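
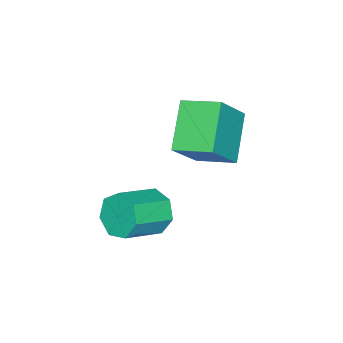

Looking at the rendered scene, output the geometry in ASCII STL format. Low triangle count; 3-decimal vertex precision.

solid 
facet normal -0.856 0.302 -0.419
outer loop
vertex 3.535 2.276 0.307
vertex 3.175 1.819 0.713
vertex 3.346 2.495 0.851
endloop
endfacet
facet normal 0.415 0.885 -0.212
outer loop
vertex 3.535 2.276 0.307
vertex 3.346 2.495 0.851
vertex 4.665 1.878 0.86
endloop
endfacet
facet normal 0.415 0.885 -0.210
outer loop
vertex 4.665 1.878 0.86
vertex 3.346 2.495 0.851
vertex 4.476 2.096 1.404
endloop
endfacet
facet normal 0.857 -0.302 0.419
outer loop
vertex 4.665 1.878 0.86
vertex 4.476 2.096 1.404
vertex 4.305 1.421 1.267
endloop
endfacet
facet normal -0.856 0.302 -0.419
outer loop
vertex 3.346 2.495 0.851
vertex 3.175 1.819 0.713
vertex 3.028 2.204 1.291
endloop
endfacet
facet normal 0.018 0.828 0.561
outer loop
vertex 3.346 2.495 0.851
vertex 3.028 2.204 1.291
vertex 4.476 2.096 1.404
endloop
endfacet
facet normal 0.018 0.829 0.559
outer loop
vertex 4.476 2.096 1.404
vertex 3.028 2.204 1.291
vertex 4.158 1.806 1.845
endloop
endfacet
facet normal 0.856 -0.302 0.419
outer loop
vertex 4.476 2.096 1.404
vertex 4.158 1.806 1.845
vertex 4.305 1.421 1.267
endloop
endfacet
facet normal -0.856 0.303 -0.419
outer loop
vertex 3.028 2.204 1.291
vertex 3.175 1.819 0.713
vertex 2.82 1.624 1.297
endloop
endfacet
facet normal -0.392 0.150 0.908
outer loop
vertex 3.028 2.204 1.291
vertex 2.82 1.624 1.297
vertex 4.158 1.806 1.845
endloop
endfacet
facet normal -0.392 0.148 0.908
outer loop
vertex 4.158 1.806 1.845
vertex 2.82 1.624 1.297
vertex 3.951 1.226 1.85
endloop
endfacet
facet normal 0.856 -0.302 0.419
outer loop
vertex 4.158 1.806 1.845
vertex 3.951 1.226 1.85
vertex 4.305 1.421 1.267
endloop
endfacet
facet normal -0.856 0.302 -0.420
outer loop
vertex 2.82 1.624 1.297
vertex 3.175 1.819 0.713
vertex 2.88 1.191 0.863
endloop
endfacet
facet normal -0.507 -0.644 0.573
outer loop
vertex 2.82 1.624 1.297
vertex 2.88 1.191 0.863
vertex 3.951 1.226 1.85
endloop
endfacet
facet normal -0.508 -0.643 0.574
outer loop
vertex 3.951 1.226 1.85
vertex 2.88 1.191 0.863
vertex 4.01 0.792 1.416
endloop
endfacet
facet normal 0.856 -0.302 0.419
outer loop
vertex 3.951 1.226 1.85
vertex 4.01 0.792 1.416
vertex 4.305 1.421 1.267
endloop
endfacet
facet normal -0.856 0.302 -0.419
outer loop
vertex 2.88 1.191 0.863
vertex 3.175 1.819 0.713
vertex 3.162 1.231 0.316
endloop
endfacet
facet normal -0.241 -0.951 -0.194
outer loop
vertex 2.88 1.191 0.863
vertex 3.162 1.231 0.316
vertex 4.01 0.792 1.416
endloop
endfacet
facet normal -0.241 -0.951 -0.194
outer loop
vertex 4.01 0.792 1.416
vertex 3.162 1.231 0.316
vertex 4.292 0.832 0.87
endloop
endfacet
facet normal 0.856 -0.302 0.420
outer loop
vertex 4.01 0.792 1.416
vertex 4.292 0.832 0.87
vertex 4.305 1.421 1.267
endloop
endfacet
facet normal -0.856 0.302 -0.419
outer loop
vertex 3.162 1.231 0.316
vertex 3.175 1.819 0.713
vertex 3.453 1.714 0.069
endloop
endfacet
facet normal 0.208 -0.542 -0.814
outer loop
vertex 3.162 1.231 0.316
vertex 3.453 1.714 0.069
vertex 4.292 0.832 0.87
endloop
endfacet
facet normal 0.207 -0.543 -0.814
outer loop
vertex 4.292 0.832 0.87
vertex 3.453 1.714 0.069
vertex 4.583 1.315 0.622
endloop
endfacet
facet normal 0.857 -0.301 0.419
outer loop
vertex 4.292 0.832 0.87
vertex 4.583 1.315 0.622
vertex 4.305 1.421 1.267
endloop
endfacet
facet normal -0.856 0.302 -0.419
outer loop
vertex 3.453 1.714 0.069
vertex 3.175 1.819 0.713
vertex 3.535 2.276 0.307
endloop
endfacet
facet normal 0.499 0.275 -0.822
outer loop
vertex 3.453 1.714 0.069
vertex 3.535 2.276 0.307
vertex 4.583 1.315 0.622
endloop
endfacet
facet normal 0.499 0.275 -0.822
outer loop
vertex 4.583 1.315 0.622
vertex 3.535 2.276 0.307
vertex 4.665 1.878 0.86
endloop
endfacet
facet normal 0.856 -0.302 0.419
outer loop
vertex 4.583 1.315 0.622
vertex 4.665 1.878 0.86
vertex 4.305 1.421 1.267
endloop
endfacet
facet normal -0.752 -0.295 0.590
outer loop
vertex 1.438 1.54 3.942
vertex 1.245 2.67 4.261
vertex 0.46 1.701 2.777
endloop
endfacet
facet normal 0.163 -0.950 -0.268
outer loop
vertex 1.655 2.17 1.839
vertex 1.438 1.54 3.942
vertex 0.46 1.701 2.777
endloop
endfacet
facet normal -0.752 -0.295 0.590
outer loop
vertex 0.46 1.701 2.777
vertex 1.245 2.67 4.261
vertex 0.267 2.831 3.096
endloop
endfacet
facet normal -0.639 0.106 -0.762
outer loop
vertex 0.267 2.831 3.096
vertex 1.655 2.17 1.839
vertex 0.46 1.701 2.777
endloop
endfacet
facet normal 0.639 -0.106 0.762
outer loop
vertex 1.438 1.54 3.942
vertex 2.44 3.139 3.323
vertex 1.245 2.67 4.261
endloop
endfacet
facet normal 0.163 -0.950 -0.268
outer loop
vertex 2.633 2.009 3.004
vertex 1.438 1.54 3.942
vertex 1.655 2.17 1.839
endloop
endfacet
facet normal 0.639 -0.106 0.762
outer loop
vertex 2.633 2.009 3.004
vertex 2.44 3.139 3.323
vertex 1.438 1.54 3.942
endloop
endfacet
facet normal -0.163 0.950 0.268
outer loop
vertex 1.245 2.67 4.261
vertex 2.44 3.139 3.323
vertex 0.267 2.831 3.096
endloop
endfacet
facet normal -0.639 0.106 -0.762
outer loop
vertex 1.462 3.3 2.158
vertex 1.655 2.17 1.839
vertex 0.267 2.831 3.096
endloop
endfacet
facet normal -0.163 0.950 0.268
outer loop
vertex 0.267 2.831 3.096
vertex 2.44 3.139 3.323
vertex 1.462 3.3 2.158
endloop
endfacet
facet normal 0.752 0.295 -0.590
outer loop
vertex 1.462 3.3 2.158
vertex 2.633 2.009 3.004
vertex 1.655 2.17 1.839
endloop
endfacet
facet normal 0.752 0.295 -0.590
outer loop
vertex 2.44 3.139 3.323
vertex 2.633 2.009 3.004
vertex 1.462 3.3 2.158
endloop
endfacet

endsolid


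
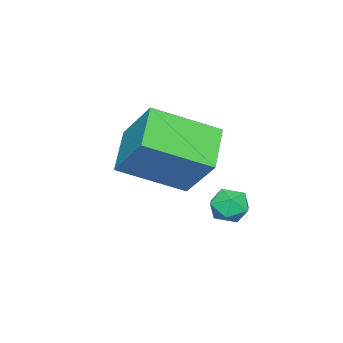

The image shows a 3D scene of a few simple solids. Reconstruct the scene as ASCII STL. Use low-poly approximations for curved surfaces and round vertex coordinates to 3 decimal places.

solid 
facet normal -0.543 0.721 -0.430
outer loop
vertex -2.233 -2.095 1.662
vertex -1.849 -0.979 3.047
vertex -0.941 -1.583 0.89
endloop
endfacet
facet normal -0.211 -0.614 -0.761
outer loop
vertex 0.249 -3.161 1.833
vertex -2.233 -2.095 1.662
vertex -0.941 -1.583 0.89
endloop
endfacet
facet normal -0.543 0.721 -0.431
outer loop
vertex -0.941 -1.583 0.89
vertex -1.849 -0.979 3.047
vertex -0.557 -0.466 2.275
endloop
endfacet
facet normal 0.813 0.323 -0.485
outer loop
vertex -0.557 -0.466 2.275
vertex 0.249 -3.161 1.833
vertex -0.941 -1.583 0.89
endloop
endfacet
facet normal -0.813 -0.323 0.485
outer loop
vertex -2.233 -2.095 1.662
vertex -0.659 -2.557 3.99
vertex -1.849 -0.979 3.047
endloop
endfacet
facet normal -0.211 -0.614 -0.761
outer loop
vertex -1.043 -3.674 2.605
vertex -2.233 -2.095 1.662
vertex 0.249 -3.161 1.833
endloop
endfacet
facet normal -0.813 -0.323 0.485
outer loop
vertex -1.043 -3.674 2.605
vertex -0.659 -2.557 3.99
vertex -2.233 -2.095 1.662
endloop
endfacet
facet normal 0.211 0.614 0.761
outer loop
vertex -1.849 -0.979 3.047
vertex -0.659 -2.557 3.99
vertex -0.557 -0.466 2.275
endloop
endfacet
facet normal 0.813 0.323 -0.485
outer loop
vertex 0.633 -2.045 3.218
vertex 0.249 -3.161 1.833
vertex -0.557 -0.466 2.275
endloop
endfacet
facet normal 0.211 0.614 0.761
outer loop
vertex -0.557 -0.466 2.275
vertex -0.659 -2.557 3.99
vertex 0.633 -2.045 3.218
endloop
endfacet
facet normal 0.543 -0.721 0.430
outer loop
vertex 0.633 -2.045 3.218
vertex -1.043 -3.674 2.605
vertex 0.249 -3.161 1.833
endloop
endfacet
facet normal 0.543 -0.721 0.431
outer loop
vertex -0.659 -2.557 3.99
vertex -1.043 -3.674 2.605
vertex 0.633 -2.045 3.218
endloop
endfacet
facet normal -0.501 0.849 0.166
outer loop
vertex -2.625 -0.564 -0.237
vertex -2.452 -0.587 0.402
vertex -2.065 -0.273 -0.035
endloop
endfacet
facet normal -0.249 0.828 -0.502
outer loop
vertex -2.625 -0.564 -0.237
vertex -2.065 -0.273 -0.035
vertex -2.074 -0.618 -0.6
endloop
endfacet
facet normal -0.516 0.249 -0.820
outer loop
vertex -2.625 -0.564 -0.237
vertex -2.074 -0.618 -0.6
vertex -2.466 -1.144 -0.513
endloop
endfacet
facet normal -0.933 -0.089 -0.350
outer loop
vertex -2.625 -0.564 -0.237
vertex -2.466 -1.144 -0.513
vertex -2.7 -1.125 0.106
endloop
endfacet
facet normal -0.923 0.282 0.260
outer loop
vertex -2.625 -0.564 -0.237
vertex -2.7 -1.125 0.106
vertex -2.452 -0.587 0.402
endloop
endfacet
facet normal 0.461 0.754 -0.468
outer loop
vertex -2.074 -0.618 -0.6
vertex -2.065 -0.273 -0.035
vertex -1.56 -0.675 -0.186
endloop
endfacet
facet normal 0.054 0.788 0.614
outer loop
vertex -2.065 -0.273 -0.035
vertex -2.452 -0.587 0.402
vertex -1.794 -0.656 0.433
endloop
endfacet
facet normal -0.631 -0.130 0.765
outer loop
vertex -2.452 -0.587 0.402
vertex -2.7 -1.125 0.106
vertex -2.186 -1.182 0.52
endloop
endfacet
facet normal -0.647 -0.729 -0.222
outer loop
vertex -2.7 -1.125 0.106
vertex -2.466 -1.144 -0.513
vertex -2.195 -1.527 -0.045
endloop
endfacet
facet normal 0.027 -0.183 -0.983
outer loop
vertex -2.466 -1.144 -0.513
vertex -2.074 -0.618 -0.6
vertex -1.808 -1.213 -0.482
endloop
endfacet
facet normal 0.933 0.089 0.350
outer loop
vertex -1.635 -1.236 0.157
vertex -1.56 -0.675 -0.186
vertex -1.794 -0.656 0.433
endloop
endfacet
facet normal 0.516 -0.249 0.820
outer loop
vertex -1.635 -1.236 0.157
vertex -1.794 -0.656 0.433
vertex -2.186 -1.182 0.52
endloop
endfacet
facet normal 0.249 -0.828 0.502
outer loop
vertex -1.635 -1.236 0.157
vertex -2.186 -1.182 0.52
vertex -2.195 -1.527 -0.045
endloop
endfacet
facet normal 0.501 -0.849 -0.166
outer loop
vertex -1.635 -1.236 0.157
vertex -2.195 -1.527 -0.045
vertex -1.808 -1.213 -0.482
endloop
endfacet
facet normal 0.923 -0.282 -0.260
outer loop
vertex -1.635 -1.236 0.157
vertex -1.808 -1.213 -0.482
vertex -1.56 -0.675 -0.186
endloop
endfacet
facet normal 0.647 0.729 0.222
outer loop
vertex -1.794 -0.656 0.433
vertex -1.56 -0.675 -0.186
vertex -2.065 -0.273 -0.035
endloop
endfacet
facet normal -0.027 0.183 0.983
outer loop
vertex -2.186 -1.182 0.52
vertex -1.794 -0.656 0.433
vertex -2.452 -0.587 0.402
endloop
endfacet
facet normal -0.461 -0.754 0.468
outer loop
vertex -2.195 -1.527 -0.045
vertex -2.186 -1.182 0.52
vertex -2.7 -1.125 0.106
endloop
endfacet
facet normal -0.054 -0.788 -0.614
outer loop
vertex -1.808 -1.213 -0.482
vertex -2.195 -1.527 -0.045
vertex -2.466 -1.144 -0.513
endloop
endfacet
facet normal 0.631 0.130 -0.765
outer loop
vertex -1.56 -0.675 -0.186
vertex -1.808 -1.213 -0.482
vertex -2.074 -0.618 -0.6
endloop
endfacet

endsolid


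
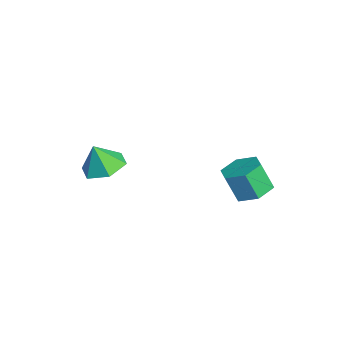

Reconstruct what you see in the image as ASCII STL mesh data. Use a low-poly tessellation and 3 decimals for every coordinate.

solid 
facet normal 0.237 0.342 -0.909
outer loop
vertex 1.226 2.991 3.094
vertex 0.411 3.047 2.903
vertex 0.806 3.701 3.252
endloop
endfacet
facet normal 0.833 0.410 0.372
outer loop
vertex 1.226 2.991 3.094
vertex 0.806 3.701 3.252
vertex 0.925 2.556 4.249
endloop
endfacet
facet normal 0.833 0.410 0.372
outer loop
vertex 0.925 2.556 4.249
vertex 0.806 3.701 3.252
vertex 0.505 3.266 4.407
endloop
endfacet
facet normal -0.238 -0.343 0.909
outer loop
vertex 0.925 2.556 4.249
vertex 0.505 3.266 4.407
vertex 0.109 2.613 4.057
endloop
endfacet
facet normal 0.237 0.342 -0.909
outer loop
vertex 0.806 3.701 3.252
vertex 0.411 3.047 2.903
vertex -0.01 3.757 3.06
endloop
endfacet
facet normal -0.018 0.937 0.348
outer loop
vertex 0.806 3.701 3.252
vertex -0.01 3.757 3.06
vertex 0.505 3.266 4.407
endloop
endfacet
facet normal -0.016 0.937 0.348
outer loop
vertex 0.505 3.266 4.407
vertex -0.01 3.757 3.06
vertex -0.311 3.323 4.215
endloop
endfacet
facet normal -0.238 -0.343 0.909
outer loop
vertex 0.505 3.266 4.407
vertex -0.311 3.323 4.215
vertex 0.109 2.613 4.057
endloop
endfacet
facet normal 0.238 0.342 -0.909
outer loop
vertex -0.01 3.757 3.06
vertex 0.411 3.047 2.903
vertex -0.405 3.104 2.711
endloop
endfacet
facet normal -0.850 0.527 -0.024
outer loop
vertex -0.01 3.757 3.06
vertex -0.405 3.104 2.711
vertex -0.311 3.323 4.215
endloop
endfacet
facet normal -0.850 0.526 -0.023
outer loop
vertex -0.311 3.323 4.215
vertex -0.405 3.104 2.711
vertex -0.706 2.669 3.866
endloop
endfacet
facet normal -0.237 -0.342 0.909
outer loop
vertex -0.311 3.323 4.215
vertex -0.706 2.669 3.866
vertex 0.109 2.613 4.057
endloop
endfacet
facet normal 0.238 0.343 -0.909
outer loop
vertex -0.405 3.104 2.711
vertex 0.411 3.047 2.903
vertex 0.015 2.394 2.553
endloop
endfacet
facet normal -0.833 -0.410 -0.372
outer loop
vertex -0.405 3.104 2.711
vertex 0.015 2.394 2.553
vertex -0.706 2.669 3.866
endloop
endfacet
facet normal -0.833 -0.410 -0.372
outer loop
vertex -0.706 2.669 3.866
vertex 0.015 2.394 2.553
vertex -0.286 1.959 3.708
endloop
endfacet
facet normal -0.237 -0.342 0.909
outer loop
vertex -0.706 2.669 3.866
vertex -0.286 1.959 3.708
vertex 0.109 2.613 4.057
endloop
endfacet
facet normal 0.238 0.343 -0.909
outer loop
vertex 0.015 2.394 2.553
vertex 0.411 3.047 2.903
vertex 0.831 2.337 2.745
endloop
endfacet
facet normal 0.017 -0.937 -0.349
outer loop
vertex 0.015 2.394 2.553
vertex 0.831 2.337 2.745
vertex -0.286 1.959 3.708
endloop
endfacet
facet normal 0.017 -0.937 -0.348
outer loop
vertex -0.286 1.959 3.708
vertex 0.831 2.337 2.745
vertex 0.53 1.903 3.9
endloop
endfacet
facet normal -0.237 -0.342 0.909
outer loop
vertex -0.286 1.959 3.708
vertex 0.53 1.903 3.9
vertex 0.109 2.613 4.057
endloop
endfacet
facet normal 0.237 0.342 -0.909
outer loop
vertex 0.831 2.337 2.745
vertex 0.411 3.047 2.903
vertex 1.226 2.991 3.094
endloop
endfacet
facet normal 0.850 -0.526 0.024
outer loop
vertex 0.831 2.337 2.745
vertex 1.226 2.991 3.094
vertex 0.53 1.903 3.9
endloop
endfacet
facet normal 0.850 -0.526 0.023
outer loop
vertex 0.53 1.903 3.9
vertex 1.226 2.991 3.094
vertex 0.925 2.556 4.249
endloop
endfacet
facet normal -0.238 -0.342 0.909
outer loop
vertex 0.53 1.903 3.9
vertex 0.925 2.556 4.249
vertex 0.109 2.613 4.057
endloop
endfacet
facet normal 0.103 0.323 -0.941
outer loop
vertex -3.076 -2.539 1.918
vertex -3.587 -1.755 2.131
vertex -2.633 -1.749 2.238
endloop
endfacet
facet normal 0.667 -0.569 0.481
outer loop
vertex -3.076 -2.539 1.918
vertex -2.633 -1.749 2.238
vertex -3.713 -2.145 3.269
endloop
endfacet
facet normal 0.104 0.322 -0.941
outer loop
vertex -2.633 -1.749 2.238
vertex -3.587 -1.755 2.131
vertex -3.145 -0.965 2.45
endloop
endfacet
facet normal 0.633 0.212 0.745
outer loop
vertex -2.633 -1.749 2.238
vertex -3.145 -0.965 2.45
vertex -3.713 -2.145 3.269
endloop
endfacet
facet normal 0.104 0.322 -0.941
outer loop
vertex -3.145 -0.965 2.45
vertex -3.587 -1.755 2.131
vertex -4.099 -0.971 2.343
endloop
endfacet
facet normal -0.093 0.598 0.796
outer loop
vertex -3.145 -0.965 2.45
vertex -4.099 -0.971 2.343
vertex -3.713 -2.145 3.269
endloop
endfacet
facet normal 0.104 0.322 -0.941
outer loop
vertex -4.099 -0.971 2.343
vertex -3.587 -1.755 2.131
vertex -4.541 -1.761 2.024
endloop
endfacet
facet normal -0.785 0.203 0.585
outer loop
vertex -4.099 -0.971 2.343
vertex -4.541 -1.761 2.024
vertex -3.713 -2.145 3.269
endloop
endfacet
facet normal 0.103 0.323 -0.941
outer loop
vertex -4.541 -1.761 2.024
vertex -3.587 -1.755 2.131
vertex -4.03 -2.545 1.811
endloop
endfacet
facet normal -0.751 -0.577 0.322
outer loop
vertex -4.541 -1.761 2.024
vertex -4.03 -2.545 1.811
vertex -3.713 -2.145 3.269
endloop
endfacet
facet normal 0.103 0.323 -0.941
outer loop
vertex -4.03 -2.545 1.811
vertex -3.587 -1.755 2.131
vertex -3.076 -2.539 1.918
endloop
endfacet
facet normal -0.024 -0.963 0.269
outer loop
vertex -4.03 -2.545 1.811
vertex -3.076 -2.539 1.918
vertex -3.713 -2.145 3.269
endloop
endfacet

endsolid


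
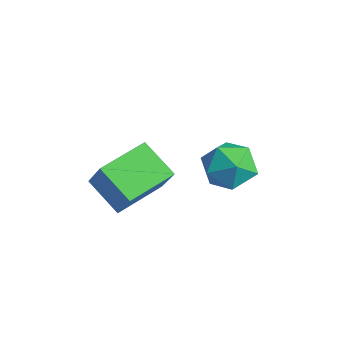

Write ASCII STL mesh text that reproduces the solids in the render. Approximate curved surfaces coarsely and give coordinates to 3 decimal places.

solid 
facet normal -0.826 -0.208 0.523
outer loop
vertex 1.196 -0.645 4.005
vertex 0.999 0.509 4.152
vertex 0.68 -0.631 3.196
endloop
endfacet
facet normal 0.168 -0.978 -0.124
outer loop
vertex 1.481 -0.429 2.688
vertex 1.196 -0.645 4.005
vertex 0.68 -0.631 3.196
endloop
endfacet
facet normal -0.826 -0.208 0.524
outer loop
vertex 0.68 -0.631 3.196
vertex 0.999 0.509 4.152
vertex 0.482 0.523 3.343
endloop
endfacet
facet normal -0.538 0.015 -0.843
outer loop
vertex 0.482 0.523 3.343
vertex 1.481 -0.429 2.688
vertex 0.68 -0.631 3.196
endloop
endfacet
facet normal 0.538 -0.015 0.843
outer loop
vertex 1.196 -0.645 4.005
vertex 1.8 0.711 3.644
vertex 0.999 0.509 4.152
endloop
endfacet
facet normal 0.168 -0.978 -0.124
outer loop
vertex 1.998 -0.443 3.497
vertex 1.196 -0.645 4.005
vertex 1.481 -0.429 2.688
endloop
endfacet
facet normal 0.538 -0.015 0.843
outer loop
vertex 1.998 -0.443 3.497
vertex 1.8 0.711 3.644
vertex 1.196 -0.645 4.005
endloop
endfacet
facet normal -0.168 0.978 0.124
outer loop
vertex 0.999 0.509 4.152
vertex 1.8 0.711 3.644
vertex 0.482 0.523 3.343
endloop
endfacet
facet normal -0.538 0.016 -0.843
outer loop
vertex 1.284 0.725 2.835
vertex 1.481 -0.429 2.688
vertex 0.482 0.523 3.343
endloop
endfacet
facet normal -0.168 0.978 0.124
outer loop
vertex 0.482 0.523 3.343
vertex 1.8 0.711 3.644
vertex 1.284 0.725 2.835
endloop
endfacet
facet normal 0.826 0.208 -0.524
outer loop
vertex 1.284 0.725 2.835
vertex 1.998 -0.443 3.497
vertex 1.481 -0.429 2.688
endloop
endfacet
facet normal 0.826 0.208 -0.523
outer loop
vertex 1.8 0.711 3.644
vertex 1.998 -0.443 3.497
vertex 1.284 0.725 2.835
endloop
endfacet
facet normal -0.337 0.849 0.407
outer loop
vertex 1.522 2.75 2.966
vertex 1.11 2.402 3.351
vertex 1.721 2.543 3.563
endloop
endfacet
facet normal 0.342 0.917 0.204
outer loop
vertex 1.522 2.75 2.966
vertex 1.721 2.543 3.563
vertex 2.132 2.505 3.045
endloop
endfacet
facet normal 0.378 0.781 -0.497
outer loop
vertex 1.522 2.75 2.966
vertex 2.132 2.505 3.045
vertex 1.775 2.339 2.513
endloop
endfacet
facet normal -0.280 0.628 -0.726
outer loop
vertex 1.522 2.75 2.966
vertex 1.775 2.339 2.513
vertex 1.143 2.275 2.701
endloop
endfacet
facet normal -0.723 0.670 -0.168
outer loop
vertex 1.522 2.75 2.966
vertex 1.143 2.275 2.701
vertex 1.11 2.402 3.351
endloop
endfacet
facet normal 0.725 0.422 0.544
outer loop
vertex 2.132 2.505 3.045
vertex 1.721 2.543 3.563
vertex 2.097 2.005 3.479
endloop
endfacet
facet normal -0.375 0.310 0.874
outer loop
vertex 1.721 2.543 3.563
vertex 1.11 2.402 3.351
vertex 1.465 1.941 3.667
endloop
endfacet
facet normal -0.998 0.022 -0.055
outer loop
vertex 1.11 2.402 3.351
vertex 1.143 2.275 2.701
vertex 1.108 1.775 3.135
endloop
endfacet
facet normal -0.280 -0.046 -0.959
outer loop
vertex 1.143 2.275 2.701
vertex 1.775 2.339 2.513
vertex 1.519 1.737 2.617
endloop
endfacet
facet normal 0.784 0.200 -0.588
outer loop
vertex 1.775 2.339 2.513
vertex 2.132 2.505 3.045
vertex 2.13 1.878 2.829
endloop
endfacet
facet normal 0.280 -0.628 0.726
outer loop
vertex 1.718 1.53 3.214
vertex 2.097 2.005 3.479
vertex 1.465 1.941 3.667
endloop
endfacet
facet normal -0.378 -0.781 0.497
outer loop
vertex 1.718 1.53 3.214
vertex 1.465 1.941 3.667
vertex 1.108 1.775 3.135
endloop
endfacet
facet normal -0.342 -0.917 -0.204
outer loop
vertex 1.718 1.53 3.214
vertex 1.108 1.775 3.135
vertex 1.519 1.737 2.617
endloop
endfacet
facet normal 0.337 -0.849 -0.407
outer loop
vertex 1.718 1.53 3.214
vertex 1.519 1.737 2.617
vertex 2.13 1.878 2.829
endloop
endfacet
facet normal 0.723 -0.670 0.168
outer loop
vertex 1.718 1.53 3.214
vertex 2.13 1.878 2.829
vertex 2.097 2.005 3.479
endloop
endfacet
facet normal 0.280 0.046 0.959
outer loop
vertex 1.465 1.941 3.667
vertex 2.097 2.005 3.479
vertex 1.721 2.543 3.563
endloop
endfacet
facet normal -0.784 -0.200 0.588
outer loop
vertex 1.108 1.775 3.135
vertex 1.465 1.941 3.667
vertex 1.11 2.402 3.351
endloop
endfacet
facet normal -0.725 -0.422 -0.544
outer loop
vertex 1.519 1.737 2.617
vertex 1.108 1.775 3.135
vertex 1.143 2.275 2.701
endloop
endfacet
facet normal 0.375 -0.310 -0.874
outer loop
vertex 2.13 1.878 2.829
vertex 1.519 1.737 2.617
vertex 1.775 2.339 2.513
endloop
endfacet
facet normal 0.998 -0.022 0.055
outer loop
vertex 2.097 2.005 3.479
vertex 2.13 1.878 2.829
vertex 2.132 2.505 3.045
endloop
endfacet

endsolid


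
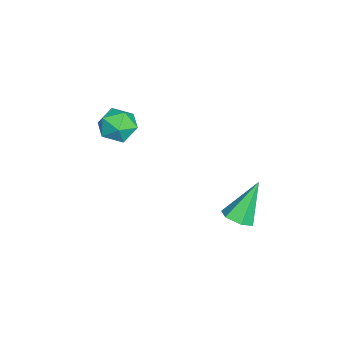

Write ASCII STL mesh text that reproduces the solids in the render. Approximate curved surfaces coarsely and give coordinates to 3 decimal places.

solid 
facet normal 0.419 -0.388 -0.821
outer loop
vertex 4.414 1.987 0.755
vertex 3.792 1.787 0.532
vertex 4.036 2.41 0.362
endloop
endfacet
facet normal 0.567 0.772 0.286
outer loop
vertex 4.414 1.987 0.755
vertex 4.036 2.41 0.362
vertex 2.988 2.533 2.108
endloop
endfacet
facet normal 0.419 -0.388 -0.821
outer loop
vertex 4.036 2.41 0.362
vertex 3.792 1.787 0.532
vertex 3.414 2.21 0.139
endloop
endfacet
facet normal -0.232 0.951 -0.206
outer loop
vertex 4.036 2.41 0.362
vertex 3.414 2.21 0.139
vertex 2.988 2.533 2.108
endloop
endfacet
facet normal 0.419 -0.388 -0.821
outer loop
vertex 3.414 2.21 0.139
vertex 3.792 1.787 0.532
vertex 3.171 1.588 0.309
endloop
endfacet
facet normal -0.923 0.293 -0.248
outer loop
vertex 3.414 2.21 0.139
vertex 3.171 1.588 0.309
vertex 2.988 2.533 2.108
endloop
endfacet
facet normal 0.419 -0.388 -0.821
outer loop
vertex 3.171 1.588 0.309
vertex 3.792 1.787 0.532
vertex 3.549 1.165 0.702
endloop
endfacet
facet normal -0.816 -0.542 0.202
outer loop
vertex 3.171 1.588 0.309
vertex 3.549 1.165 0.702
vertex 2.988 2.533 2.108
endloop
endfacet
facet normal 0.419 -0.388 -0.821
outer loop
vertex 3.549 1.165 0.702
vertex 3.792 1.787 0.532
vertex 4.17 1.364 0.925
endloop
endfacet
facet normal -0.018 -0.720 0.693
outer loop
vertex 3.549 1.165 0.702
vertex 4.17 1.364 0.925
vertex 2.988 2.533 2.108
endloop
endfacet
facet normal 0.419 -0.388 -0.821
outer loop
vertex 4.17 1.364 0.925
vertex 3.792 1.787 0.532
vertex 4.414 1.987 0.755
endloop
endfacet
facet normal 0.674 -0.063 0.736
outer loop
vertex 4.17 1.364 0.925
vertex 4.414 1.987 0.755
vertex 2.988 2.533 2.108
endloop
endfacet
facet normal -0.807 0.467 -0.361
outer loop
vertex 0.888 -2.564 2.86
vertex 0.377 -3.251 3.114
vertex 0.52 -2.57 3.674
endloop
endfacet
facet normal -0.320 0.937 -0.138
outer loop
vertex 0.888 -2.564 2.86
vertex 0.52 -2.57 3.674
vertex 1.364 -2.297 3.568
endloop
endfacet
facet normal 0.283 0.819 -0.499
outer loop
vertex 0.888 -2.564 2.86
vertex 1.364 -2.297 3.568
vertex 1.743 -2.81 2.941
endloop
endfacet
facet normal 0.169 0.275 -0.947
outer loop
vertex 0.888 -2.564 2.86
vertex 1.743 -2.81 2.941
vertex 1.133 -3.4 2.661
endloop
endfacet
facet normal -0.505 0.057 -0.861
outer loop
vertex 0.888 -2.564 2.86
vertex 1.133 -3.4 2.661
vertex 0.377 -3.251 3.114
endloop
endfacet
facet normal -0.193 0.811 0.553
outer loop
vertex 1.364 -2.297 3.568
vertex 0.52 -2.57 3.674
vertex 1.147 -2.82 4.259
endloop
endfacet
facet normal -0.980 0.049 0.190
outer loop
vertex 0.52 -2.57 3.674
vertex 0.377 -3.251 3.114
vertex 0.537 -3.41 3.979
endloop
endfacet
facet normal -0.491 -0.613 -0.618
outer loop
vertex 0.377 -3.251 3.114
vertex 1.133 -3.4 2.661
vertex 0.916 -3.923 3.352
endloop
endfacet
facet normal 0.600 -0.262 -0.756
outer loop
vertex 1.133 -3.4 2.661
vertex 1.743 -2.81 2.941
vertex 1.76 -3.65 3.246
endloop
endfacet
facet normal 0.785 0.619 -0.032
outer loop
vertex 1.743 -2.81 2.941
vertex 1.364 -2.297 3.568
vertex 1.903 -2.969 3.806
endloop
endfacet
facet normal -0.169 -0.275 0.947
outer loop
vertex 1.392 -3.656 4.06
vertex 1.147 -2.82 4.259
vertex 0.537 -3.41 3.979
endloop
endfacet
facet normal -0.283 -0.819 0.499
outer loop
vertex 1.392 -3.656 4.06
vertex 0.537 -3.41 3.979
vertex 0.916 -3.923 3.352
endloop
endfacet
facet normal 0.320 -0.937 0.138
outer loop
vertex 1.392 -3.656 4.06
vertex 0.916 -3.923 3.352
vertex 1.76 -3.65 3.246
endloop
endfacet
facet normal 0.807 -0.467 0.361
outer loop
vertex 1.392 -3.656 4.06
vertex 1.76 -3.65 3.246
vertex 1.903 -2.969 3.806
endloop
endfacet
facet normal 0.505 -0.057 0.861
outer loop
vertex 1.392 -3.656 4.06
vertex 1.903 -2.969 3.806
vertex 1.147 -2.82 4.259
endloop
endfacet
facet normal -0.600 0.262 0.756
outer loop
vertex 0.537 -3.41 3.979
vertex 1.147 -2.82 4.259
vertex 0.52 -2.57 3.674
endloop
endfacet
facet normal -0.785 -0.619 0.032
outer loop
vertex 0.916 -3.923 3.352
vertex 0.537 -3.41 3.979
vertex 0.377 -3.251 3.114
endloop
endfacet
facet normal 0.193 -0.811 -0.553
outer loop
vertex 1.76 -3.65 3.246
vertex 0.916 -3.923 3.352
vertex 1.133 -3.4 2.661
endloop
endfacet
facet normal 0.980 -0.049 -0.190
outer loop
vertex 1.903 -2.969 3.806
vertex 1.76 -3.65 3.246
vertex 1.743 -2.81 2.941
endloop
endfacet
facet normal 0.491 0.613 0.618
outer loop
vertex 1.147 -2.82 4.259
vertex 1.903 -2.969 3.806
vertex 1.364 -2.297 3.568
endloop
endfacet

endsolid


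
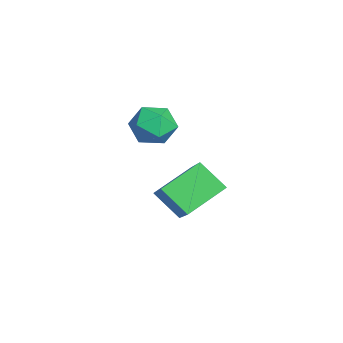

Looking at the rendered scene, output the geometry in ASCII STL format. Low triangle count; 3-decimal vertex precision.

solid 
facet normal -0.440 -0.617 0.653
outer loop
vertex 0.643 0.978 1.98
vertex -0.944 0.815 0.757
vertex 1.392 -0.392 1.191
endloop
endfacet
facet normal 0.789 0.081 0.609
outer loop
vertex 2.004 0.465 0.283
vertex 0.643 0.978 1.98
vertex 1.392 -0.392 1.191
endloop
endfacet
facet normal -0.440 -0.617 0.652
outer loop
vertex 1.392 -0.392 1.191
vertex -0.944 0.815 0.757
vertex -0.194 -0.555 -0.033
endloop
endfacet
facet normal 0.428 -0.783 -0.451
outer loop
vertex -0.194 -0.555 -0.033
vertex 2.004 0.465 0.283
vertex 1.392 -0.392 1.191
endloop
endfacet
facet normal -0.428 0.783 0.451
outer loop
vertex 0.643 0.978 1.98
vertex -0.332 1.672 -0.151
vertex -0.944 0.815 0.757
endloop
endfacet
facet normal 0.789 0.081 0.609
outer loop
vertex 1.254 1.835 1.073
vertex 0.643 0.978 1.98
vertex 2.004 0.465 0.283
endloop
endfacet
facet normal -0.429 0.783 0.451
outer loop
vertex 1.254 1.835 1.073
vertex -0.332 1.672 -0.151
vertex 0.643 0.978 1.98
endloop
endfacet
facet normal -0.789 -0.081 -0.609
outer loop
vertex -0.944 0.815 0.757
vertex -0.332 1.672 -0.151
vertex -0.194 -0.555 -0.033
endloop
endfacet
facet normal 0.428 -0.783 -0.451
outer loop
vertex 0.417 0.302 -0.94
vertex 2.004 0.465 0.283
vertex -0.194 -0.555 -0.033
endloop
endfacet
facet normal -0.789 -0.081 -0.608
outer loop
vertex -0.194 -0.555 -0.033
vertex -0.332 1.672 -0.151
vertex 0.417 0.302 -0.94
endloop
endfacet
facet normal 0.440 0.617 -0.653
outer loop
vertex 0.417 0.302 -0.94
vertex 1.254 1.835 1.073
vertex 2.004 0.465 0.283
endloop
endfacet
facet normal 0.440 0.617 -0.653
outer loop
vertex -0.332 1.672 -0.151
vertex 1.254 1.835 1.073
vertex 0.417 0.302 -0.94
endloop
endfacet
facet normal -0.879 0.455 0.144
outer loop
vertex -3.502 0.219 1.411
vertex -3.83 -0.562 1.878
vertex -3.384 0.143 2.368
endloop
endfacet
facet normal -0.346 0.931 0.117
outer loop
vertex -3.502 0.219 1.411
vertex -3.384 0.143 2.368
vertex -2.664 0.48 1.817
endloop
endfacet
facet normal -0.018 0.858 -0.514
outer loop
vertex -3.502 0.219 1.411
vertex -2.664 0.48 1.817
vertex -2.665 -0.017 0.987
endloop
endfacet
facet normal -0.348 0.338 -0.875
outer loop
vertex -3.502 0.219 1.411
vertex -2.665 -0.017 0.987
vertex -3.386 -0.661 1.025
endloop
endfacet
facet normal -0.879 0.089 -0.468
outer loop
vertex -3.502 0.219 1.411
vertex -3.386 -0.661 1.025
vertex -3.83 -0.562 1.878
endloop
endfacet
facet normal 0.122 0.767 0.629
outer loop
vertex -2.664 0.48 1.817
vertex -3.384 0.143 2.368
vertex -2.474 -0.139 2.535
endloop
endfacet
facet normal -0.738 -0.001 0.674
outer loop
vertex -3.384 0.143 2.368
vertex -3.83 -0.562 1.878
vertex -3.195 -0.783 2.573
endloop
endfacet
facet normal -0.740 -0.594 -0.316
outer loop
vertex -3.83 -0.562 1.878
vertex -3.386 -0.661 1.025
vertex -3.196 -1.28 1.743
endloop
endfacet
facet normal 0.120 -0.191 -0.974
outer loop
vertex -3.386 -0.661 1.025
vertex -2.665 -0.017 0.987
vertex -2.476 -0.943 1.192
endloop
endfacet
facet normal 0.653 0.650 -0.390
outer loop
vertex -2.665 -0.017 0.987
vertex -2.664 0.48 1.817
vertex -2.03 -0.238 1.682
endloop
endfacet
facet normal 0.348 -0.338 0.875
outer loop
vertex -2.358 -1.019 2.149
vertex -2.474 -0.139 2.535
vertex -3.195 -0.783 2.573
endloop
endfacet
facet normal 0.018 -0.858 0.514
outer loop
vertex -2.358 -1.019 2.149
vertex -3.195 -0.783 2.573
vertex -3.196 -1.28 1.743
endloop
endfacet
facet normal 0.346 -0.931 -0.117
outer loop
vertex -2.358 -1.019 2.149
vertex -3.196 -1.28 1.743
vertex -2.476 -0.943 1.192
endloop
endfacet
facet normal 0.879 -0.455 -0.144
outer loop
vertex -2.358 -1.019 2.149
vertex -2.476 -0.943 1.192
vertex -2.03 -0.238 1.682
endloop
endfacet
facet normal 0.879 -0.089 0.468
outer loop
vertex -2.358 -1.019 2.149
vertex -2.03 -0.238 1.682
vertex -2.474 -0.139 2.535
endloop
endfacet
facet normal -0.120 0.191 0.974
outer loop
vertex -3.195 -0.783 2.573
vertex -2.474 -0.139 2.535
vertex -3.384 0.143 2.368
endloop
endfacet
facet normal -0.653 -0.650 0.390
outer loop
vertex -3.196 -1.28 1.743
vertex -3.195 -0.783 2.573
vertex -3.83 -0.562 1.878
endloop
endfacet
facet normal -0.122 -0.767 -0.629
outer loop
vertex -2.476 -0.943 1.192
vertex -3.196 -1.28 1.743
vertex -3.386 -0.661 1.025
endloop
endfacet
facet normal 0.738 0.001 -0.674
outer loop
vertex -2.03 -0.238 1.682
vertex -2.476 -0.943 1.192
vertex -2.665 -0.017 0.987
endloop
endfacet
facet normal 0.740 0.594 0.316
outer loop
vertex -2.474 -0.139 2.535
vertex -2.03 -0.238 1.682
vertex -2.664 0.48 1.817
endloop
endfacet

endsolid


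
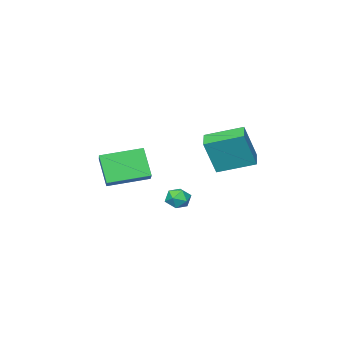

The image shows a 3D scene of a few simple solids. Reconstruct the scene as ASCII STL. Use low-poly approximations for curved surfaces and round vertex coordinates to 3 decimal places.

solid 
facet normal -0.573 -0.680 -0.457
outer loop
vertex 1.993 0.371 1.302
vertex 0.24 1.592 1.681
vertex 2.235 1.193 -0.224
endloop
endfacet
facet normal 0.808 -0.563 -0.175
outer loop
vertex 3.14 2.268 0.499
vertex 1.993 0.371 1.302
vertex 2.235 1.193 -0.224
endloop
endfacet
facet normal -0.573 -0.680 -0.457
outer loop
vertex 2.235 1.193 -0.224
vertex 0.24 1.592 1.681
vertex 0.482 2.414 0.156
endloop
endfacet
facet normal 0.138 0.470 -0.872
outer loop
vertex 0.482 2.414 0.156
vertex 3.14 2.268 0.499
vertex 2.235 1.193 -0.224
endloop
endfacet
facet normal -0.139 -0.470 0.872
outer loop
vertex 1.993 0.371 1.302
vertex 1.145 2.667 2.404
vertex 0.24 1.592 1.681
endloop
endfacet
facet normal 0.808 -0.563 -0.175
outer loop
vertex 2.898 1.446 2.024
vertex 1.993 0.371 1.302
vertex 3.14 2.268 0.499
endloop
endfacet
facet normal -0.138 -0.470 0.872
outer loop
vertex 2.898 1.446 2.024
vertex 1.145 2.667 2.404
vertex 1.993 0.371 1.302
endloop
endfacet
facet normal -0.808 0.563 0.175
outer loop
vertex 0.24 1.592 1.681
vertex 1.145 2.667 2.404
vertex 0.482 2.414 0.156
endloop
endfacet
facet normal 0.138 0.469 -0.872
outer loop
vertex 1.387 3.489 0.878
vertex 3.14 2.268 0.499
vertex 0.482 2.414 0.156
endloop
endfacet
facet normal -0.808 0.563 0.175
outer loop
vertex 0.482 2.414 0.156
vertex 1.145 2.667 2.404
vertex 1.387 3.489 0.878
endloop
endfacet
facet normal 0.573 0.680 0.458
outer loop
vertex 1.387 3.489 0.878
vertex 2.898 1.446 2.024
vertex 3.14 2.268 0.499
endloop
endfacet
facet normal 0.573 0.680 0.457
outer loop
vertex 1.145 2.667 2.404
vertex 2.898 1.446 2.024
vertex 1.387 3.489 0.878
endloop
endfacet
facet normal -0.609 0.219 0.763
outer loop
vertex -0.666 4.06 -0.793
vertex -0.513 3.441 -0.493
vertex -0.124 4.01 -0.346
endloop
endfacet
facet normal -0.324 0.813 0.484
outer loop
vertex -0.666 4.06 -0.793
vertex -0.124 4.01 -0.346
vertex -0.059 4.388 -0.938
endloop
endfacet
facet normal -0.503 0.839 -0.207
outer loop
vertex -0.666 4.06 -0.793
vertex -0.059 4.388 -0.938
vertex -0.409 4.052 -1.449
endloop
endfacet
facet normal -0.897 0.263 -0.355
outer loop
vertex -0.666 4.06 -0.793
vertex -0.409 4.052 -1.449
vertex -0.689 3.468 -1.174
endloop
endfacet
facet normal -0.962 -0.120 0.244
outer loop
vertex -0.666 4.06 -0.793
vertex -0.689 3.468 -1.174
vertex -0.513 3.441 -0.493
endloop
endfacet
facet normal 0.386 0.758 0.526
outer loop
vertex -0.059 4.388 -0.938
vertex -0.124 4.01 -0.346
vertex 0.469 3.972 -0.726
endloop
endfacet
facet normal -0.074 -0.202 0.977
outer loop
vertex -0.124 4.01 -0.346
vertex -0.513 3.441 -0.493
vertex 0.189 3.388 -0.451
endloop
endfacet
facet normal -0.646 -0.751 0.137
outer loop
vertex -0.513 3.441 -0.493
vertex -0.689 3.468 -1.174
vertex -0.161 3.052 -0.962
endloop
endfacet
facet normal -0.541 -0.132 -0.831
outer loop
vertex -0.689 3.468 -1.174
vertex -0.409 4.052 -1.449
vertex -0.096 3.43 -1.554
endloop
endfacet
facet normal 0.096 0.800 -0.592
outer loop
vertex -0.409 4.052 -1.449
vertex -0.059 4.388 -0.938
vertex 0.293 3.999 -1.407
endloop
endfacet
facet normal 0.897 -0.263 0.355
outer loop
vertex 0.446 3.38 -1.107
vertex 0.469 3.972 -0.726
vertex 0.189 3.388 -0.451
endloop
endfacet
facet normal 0.503 -0.839 0.207
outer loop
vertex 0.446 3.38 -1.107
vertex 0.189 3.388 -0.451
vertex -0.161 3.052 -0.962
endloop
endfacet
facet normal 0.324 -0.813 -0.484
outer loop
vertex 0.446 3.38 -1.107
vertex -0.161 3.052 -0.962
vertex -0.096 3.43 -1.554
endloop
endfacet
facet normal 0.609 -0.219 -0.763
outer loop
vertex 0.446 3.38 -1.107
vertex -0.096 3.43 -1.554
vertex 0.293 3.999 -1.407
endloop
endfacet
facet normal 0.962 0.120 -0.244
outer loop
vertex 0.446 3.38 -1.107
vertex 0.293 3.999 -1.407
vertex 0.469 3.972 -0.726
endloop
endfacet
facet normal 0.541 0.132 0.831
outer loop
vertex 0.189 3.388 -0.451
vertex 0.469 3.972 -0.726
vertex -0.124 4.01 -0.346
endloop
endfacet
facet normal -0.096 -0.800 0.592
outer loop
vertex -0.161 3.052 -0.962
vertex 0.189 3.388 -0.451
vertex -0.513 3.441 -0.493
endloop
endfacet
facet normal -0.386 -0.758 -0.526
outer loop
vertex -0.096 3.43 -1.554
vertex -0.161 3.052 -0.962
vertex -0.689 3.468 -1.174
endloop
endfacet
facet normal 0.074 0.202 -0.977
outer loop
vertex 0.293 3.999 -1.407
vertex -0.096 3.43 -1.554
vertex -0.409 4.052 -1.449
endloop
endfacet
facet normal 0.646 0.751 -0.137
outer loop
vertex 0.469 3.972 -0.726
vertex 0.293 3.999 -1.407
vertex -0.059 4.388 -0.938
endloop
endfacet
facet normal -0.697 -0.693 0.184
outer loop
vertex -2.976 2.509 2.281
vertex -4.288 3.989 2.892
vertex -3.689 2.698 0.294
endloop
endfacet
facet normal 0.634 -0.715 -0.295
outer loop
vertex -2.832 3.551 0.068
vertex -2.976 2.509 2.281
vertex -3.689 2.698 0.294
endloop
endfacet
facet normal -0.697 -0.693 0.184
outer loop
vertex -3.689 2.698 0.294
vertex -4.288 3.989 2.892
vertex -5.001 4.178 0.905
endloop
endfacet
facet normal -0.336 0.089 -0.938
outer loop
vertex -5.001 4.178 0.905
vertex -2.832 3.551 0.068
vertex -3.689 2.698 0.294
endloop
endfacet
facet normal 0.336 -0.089 0.938
outer loop
vertex -2.976 2.509 2.281
vertex -3.431 4.842 2.666
vertex -4.288 3.989 2.892
endloop
endfacet
facet normal 0.634 -0.715 -0.295
outer loop
vertex -2.119 3.362 2.055
vertex -2.976 2.509 2.281
vertex -2.832 3.551 0.068
endloop
endfacet
facet normal 0.336 -0.089 0.938
outer loop
vertex -2.119 3.362 2.055
vertex -3.431 4.842 2.666
vertex -2.976 2.509 2.281
endloop
endfacet
facet normal -0.634 0.715 0.295
outer loop
vertex -4.288 3.989 2.892
vertex -3.431 4.842 2.666
vertex -5.001 4.178 0.905
endloop
endfacet
facet normal -0.336 0.089 -0.938
outer loop
vertex -4.144 5.031 0.679
vertex -2.832 3.551 0.068
vertex -5.001 4.178 0.905
endloop
endfacet
facet normal -0.634 0.715 0.295
outer loop
vertex -5.001 4.178 0.905
vertex -3.431 4.842 2.666
vertex -4.144 5.031 0.679
endloop
endfacet
facet normal 0.697 0.693 -0.184
outer loop
vertex -4.144 5.031 0.679
vertex -2.119 3.362 2.055
vertex -2.832 3.551 0.068
endloop
endfacet
facet normal 0.697 0.693 -0.184
outer loop
vertex -3.431 4.842 2.666
vertex -2.119 3.362 2.055
vertex -4.144 5.031 0.679
endloop
endfacet

endsolid


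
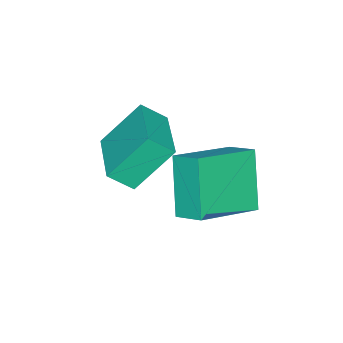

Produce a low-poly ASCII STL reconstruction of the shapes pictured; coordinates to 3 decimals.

solid 
facet normal -0.762 -0.640 -0.101
outer loop
vertex 2.853 -2.227 0.675
vertex 2.067 -1.493 1.952
vertex 2.457 -1.666 0.108
endloop
endfacet
facet normal 0.471 -0.440 -0.764
outer loop
vertex 3.813 -0.527 0.288
vertex 2.853 -2.227 0.675
vertex 2.457 -1.666 0.108
endloop
endfacet
facet normal -0.762 -0.640 -0.101
outer loop
vertex 2.457 -1.666 0.108
vertex 2.067 -1.493 1.952
vertex 1.671 -0.932 1.386
endloop
endfacet
facet normal -0.445 0.630 -0.636
outer loop
vertex 1.671 -0.932 1.386
vertex 3.813 -0.527 0.288
vertex 2.457 -1.666 0.108
endloop
endfacet
facet normal 0.445 -0.630 0.636
outer loop
vertex 2.853 -2.227 0.675
vertex 3.423 -0.354 2.132
vertex 2.067 -1.493 1.952
endloop
endfacet
facet normal 0.470 -0.440 -0.765
outer loop
vertex 4.209 -1.088 0.854
vertex 2.853 -2.227 0.675
vertex 3.813 -0.527 0.288
endloop
endfacet
facet normal 0.445 -0.630 0.636
outer loop
vertex 4.209 -1.088 0.854
vertex 3.423 -0.354 2.132
vertex 2.853 -2.227 0.675
endloop
endfacet
facet normal -0.471 0.440 0.765
outer loop
vertex 2.067 -1.493 1.952
vertex 3.423 -0.354 2.132
vertex 1.671 -0.932 1.386
endloop
endfacet
facet normal -0.445 0.630 -0.636
outer loop
vertex 3.027 0.207 1.565
vertex 3.813 -0.527 0.288
vertex 1.671 -0.932 1.386
endloop
endfacet
facet normal -0.471 0.440 0.764
outer loop
vertex 1.671 -0.932 1.386
vertex 3.423 -0.354 2.132
vertex 3.027 0.207 1.565
endloop
endfacet
facet normal 0.762 0.640 0.101
outer loop
vertex 3.027 0.207 1.565
vertex 4.209 -1.088 0.854
vertex 3.813 -0.527 0.288
endloop
endfacet
facet normal 0.762 0.640 0.101
outer loop
vertex 3.423 -0.354 2.132
vertex 4.209 -1.088 0.854
vertex 3.027 0.207 1.565
endloop
endfacet
facet normal -0.442 -0.337 0.831
outer loop
vertex 1.859 -0.649 0.088
vertex 1.994 0.214 0.51
vertex 0.042 -0.017 -0.621
endloop
endfacet
facet normal -0.140 -0.890 -0.434
outer loop
vertex 0.886 0.626 -2.21
vertex 1.859 -0.649 0.088
vertex 0.042 -0.017 -0.621
endloop
endfacet
facet normal -0.442 -0.336 0.832
outer loop
vertex 0.042 -0.017 -0.621
vertex 1.994 0.214 0.51
vertex 0.178 0.846 -0.2
endloop
endfacet
facet normal -0.886 0.308 -0.346
outer loop
vertex 0.178 0.846 -0.2
vertex 0.886 0.626 -2.21
vertex 0.042 -0.017 -0.621
endloop
endfacet
facet normal 0.886 -0.308 0.346
outer loop
vertex 1.859 -0.649 0.088
vertex 2.838 0.857 -1.079
vertex 1.994 0.214 0.51
endloop
endfacet
facet normal -0.140 -0.890 -0.434
outer loop
vertex 2.702 -0.006 -1.5
vertex 1.859 -0.649 0.088
vertex 0.886 0.626 -2.21
endloop
endfacet
facet normal 0.886 -0.308 0.346
outer loop
vertex 2.702 -0.006 -1.5
vertex 2.838 0.857 -1.079
vertex 1.859 -0.649 0.088
endloop
endfacet
facet normal 0.140 0.890 0.434
outer loop
vertex 1.994 0.214 0.51
vertex 2.838 0.857 -1.079
vertex 0.178 0.846 -0.2
endloop
endfacet
facet normal -0.886 0.308 -0.346
outer loop
vertex 1.021 1.489 -1.788
vertex 0.886 0.626 -2.21
vertex 0.178 0.846 -0.2
endloop
endfacet
facet normal 0.140 0.890 0.435
outer loop
vertex 0.178 0.846 -0.2
vertex 2.838 0.857 -1.079
vertex 1.021 1.489 -1.788
endloop
endfacet
facet normal 0.442 0.337 -0.831
outer loop
vertex 1.021 1.489 -1.788
vertex 2.702 -0.006 -1.5
vertex 0.886 0.626 -2.21
endloop
endfacet
facet normal 0.442 0.336 -0.832
outer loop
vertex 2.838 0.857 -1.079
vertex 2.702 -0.006 -1.5
vertex 1.021 1.489 -1.788
endloop
endfacet

endsolid


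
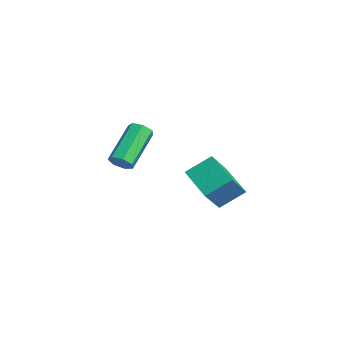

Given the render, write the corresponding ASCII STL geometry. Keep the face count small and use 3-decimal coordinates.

solid 
facet normal -0.403 0.527 -0.749
outer loop
vertex -2.612 3.126 -0.856
vertex -0.93 3.465 -1.522
vertex -2.69 1.898 -1.678
endloop
endfacet
facet normal -0.914 -0.184 0.362
outer loop
vertex -1.97 0.955 -0.338
vertex -2.612 3.126 -0.856
vertex -2.69 1.898 -1.678
endloop
endfacet
facet normal -0.403 0.527 -0.749
outer loop
vertex -2.69 1.898 -1.678
vertex -0.93 3.465 -1.522
vertex -1.009 2.236 -2.344
endloop
endfacet
facet normal -0.053 -0.830 -0.555
outer loop
vertex -1.009 2.236 -2.344
vertex -1.97 0.955 -0.338
vertex -2.69 1.898 -1.678
endloop
endfacet
facet normal 0.053 0.830 0.556
outer loop
vertex -2.612 3.126 -0.856
vertex -0.21 2.522 -0.182
vertex -0.93 3.465 -1.522
endloop
endfacet
facet normal -0.914 -0.184 0.362
outer loop
vertex -1.891 2.184 0.484
vertex -2.612 3.126 -0.856
vertex -1.97 0.955 -0.338
endloop
endfacet
facet normal 0.053 0.830 0.555
outer loop
vertex -1.891 2.184 0.484
vertex -0.21 2.522 -0.182
vertex -2.612 3.126 -0.856
endloop
endfacet
facet normal 0.914 0.183 -0.362
outer loop
vertex -0.93 3.465 -1.522
vertex -0.21 2.522 -0.182
vertex -1.009 2.236 -2.344
endloop
endfacet
facet normal -0.053 -0.830 -0.555
outer loop
vertex -0.288 1.294 -1.004
vertex -1.97 0.955 -0.338
vertex -1.009 2.236 -2.344
endloop
endfacet
facet normal 0.914 0.184 -0.362
outer loop
vertex -1.009 2.236 -2.344
vertex -0.21 2.522 -0.182
vertex -0.288 1.294 -1.004
endloop
endfacet
facet normal 0.403 -0.527 0.749
outer loop
vertex -0.288 1.294 -1.004
vertex -1.891 2.184 0.484
vertex -1.97 0.955 -0.338
endloop
endfacet
facet normal 0.403 -0.527 0.749
outer loop
vertex -0.21 2.522 -0.182
vertex -1.891 2.184 0.484
vertex -0.288 1.294 -1.004
endloop
endfacet
facet normal 0.577 -0.605 -0.548
outer loop
vertex 2.623 -2.924 3.309
vertex 2.166 -3.265 3.204
vertex 2.354 -2.809 2.899
endloop
endfacet
facet normal 0.618 0.763 -0.191
outer loop
vertex 2.623 -2.924 3.309
vertex 2.354 -2.809 2.899
vertex 1.411 -1.654 4.461
endloop
endfacet
facet normal 0.618 0.763 -0.191
outer loop
vertex 1.411 -1.654 4.461
vertex 2.354 -2.809 2.899
vertex 1.142 -1.539 4.051
endloop
endfacet
facet normal -0.577 0.605 0.548
outer loop
vertex 1.411 -1.654 4.461
vertex 1.142 -1.539 4.051
vertex 0.954 -1.995 4.356
endloop
endfacet
facet normal 0.577 -0.605 -0.549
outer loop
vertex 2.354 -2.809 2.899
vertex 2.166 -3.265 3.204
vertex 1.944 -3.037 2.719
endloop
endfacet
facet normal -0.032 0.654 -0.755
outer loop
vertex 2.354 -2.809 2.899
vertex 1.944 -3.037 2.719
vertex 1.142 -1.539 4.051
endloop
endfacet
facet normal -0.032 0.654 -0.755
outer loop
vertex 1.142 -1.539 4.051
vertex 1.944 -3.037 2.719
vertex 0.732 -1.767 3.871
endloop
endfacet
facet normal -0.577 0.605 0.549
outer loop
vertex 1.142 -1.539 4.051
vertex 0.732 -1.767 3.871
vertex 0.954 -1.995 4.356
endloop
endfacet
facet normal 0.578 -0.605 -0.549
outer loop
vertex 1.944 -3.037 2.719
vertex 2.166 -3.265 3.204
vertex 1.701 -3.437 2.904
endloop
endfacet
facet normal -0.658 0.053 -0.751
outer loop
vertex 1.944 -3.037 2.719
vertex 1.701 -3.437 2.904
vertex 0.732 -1.767 3.871
endloop
endfacet
facet normal -0.658 0.054 -0.751
outer loop
vertex 0.732 -1.767 3.871
vertex 1.701 -3.437 2.904
vertex 0.488 -2.167 4.056
endloop
endfacet
facet normal -0.577 0.605 0.549
outer loop
vertex 0.732 -1.767 3.871
vertex 0.488 -2.167 4.056
vertex 0.954 -1.995 4.356
endloop
endfacet
facet normal 0.578 -0.604 -0.549
outer loop
vertex 1.701 -3.437 2.904
vertex 2.166 -3.265 3.204
vertex 1.808 -3.708 3.315
endloop
endfacet
facet normal -0.788 -0.588 -0.182
outer loop
vertex 1.701 -3.437 2.904
vertex 1.808 -3.708 3.315
vertex 0.488 -2.167 4.056
endloop
endfacet
facet normal -0.788 -0.589 -0.180
outer loop
vertex 0.488 -2.167 4.056
vertex 1.808 -3.708 3.315
vertex 0.596 -2.437 4.467
endloop
endfacet
facet normal -0.577 0.605 0.549
outer loop
vertex 0.488 -2.167 4.056
vertex 0.596 -2.437 4.467
vertex 0.954 -1.995 4.356
endloop
endfacet
facet normal 0.577 -0.604 -0.549
outer loop
vertex 1.808 -3.708 3.315
vertex 2.166 -3.265 3.204
vertex 2.185 -3.645 3.642
endloop
endfacet
facet normal -0.325 -0.786 0.526
outer loop
vertex 1.808 -3.708 3.315
vertex 2.185 -3.645 3.642
vertex 0.596 -2.437 4.467
endloop
endfacet
facet normal -0.325 -0.786 0.526
outer loop
vertex 0.596 -2.437 4.467
vertex 2.185 -3.645 3.642
vertex 0.973 -2.374 4.794
endloop
endfacet
facet normal -0.577 0.605 0.549
outer loop
vertex 0.596 -2.437 4.467
vertex 0.973 -2.374 4.794
vertex 0.954 -1.995 4.356
endloop
endfacet
facet normal 0.578 -0.604 -0.549
outer loop
vertex 2.185 -3.645 3.642
vertex 2.166 -3.265 3.204
vertex 2.548 -3.296 3.64
endloop
endfacet
facet normal 0.383 -0.393 0.836
outer loop
vertex 2.185 -3.645 3.642
vertex 2.548 -3.296 3.64
vertex 0.973 -2.374 4.794
endloop
endfacet
facet normal 0.382 -0.394 0.836
outer loop
vertex 0.973 -2.374 4.794
vertex 2.548 -3.296 3.64
vertex 1.336 -2.026 4.792
endloop
endfacet
facet normal -0.577 0.605 0.549
outer loop
vertex 0.973 -2.374 4.794
vertex 1.336 -2.026 4.792
vertex 0.954 -1.995 4.356
endloop
endfacet
facet normal 0.577 -0.605 -0.549
outer loop
vertex 2.548 -3.296 3.64
vertex 2.166 -3.265 3.204
vertex 2.623 -2.924 3.309
endloop
endfacet
facet normal 0.803 0.298 0.516
outer loop
vertex 2.548 -3.296 3.64
vertex 2.623 -2.924 3.309
vertex 1.336 -2.026 4.792
endloop
endfacet
facet normal 0.803 0.298 0.516
outer loop
vertex 1.336 -2.026 4.792
vertex 2.623 -2.924 3.309
vertex 1.411 -1.654 4.461
endloop
endfacet
facet normal -0.577 0.605 0.549
outer loop
vertex 1.336 -2.026 4.792
vertex 1.411 -1.654 4.461
vertex 0.954 -1.995 4.356
endloop
endfacet

endsolid


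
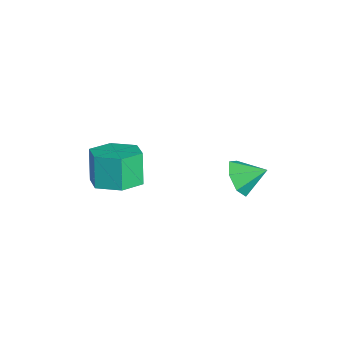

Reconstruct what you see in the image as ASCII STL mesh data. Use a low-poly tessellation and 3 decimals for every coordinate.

solid 
facet normal 0.366 -0.073 -0.928
outer loop
vertex 3.116 -1.252 -2.924
vertex 2.223 -1.249 -3.277
vertex 2.695 -0.421 -3.156
endloop
endfacet
facet normal 0.821 0.495 0.285
outer loop
vertex 3.116 -1.252 -2.924
vertex 2.695 -0.421 -3.156
vertex 2.63 -1.155 -1.691
endloop
endfacet
facet normal 0.820 0.496 0.285
outer loop
vertex 2.63 -1.155 -1.691
vertex 2.695 -0.421 -3.156
vertex 2.208 -0.324 -1.922
endloop
endfacet
facet normal -0.365 0.072 0.928
outer loop
vertex 2.63 -1.155 -1.691
vertex 2.208 -0.324 -1.922
vertex 1.737 -1.151 -2.043
endloop
endfacet
facet normal 0.366 -0.073 -0.928
outer loop
vertex 2.695 -0.421 -3.156
vertex 2.223 -1.249 -3.277
vertex 1.802 -0.418 -3.509
endloop
endfacet
facet normal 0.030 0.997 -0.067
outer loop
vertex 2.695 -0.421 -3.156
vertex 1.802 -0.418 -3.509
vertex 2.208 -0.324 -1.922
endloop
endfacet
facet normal 0.031 0.997 -0.067
outer loop
vertex 2.208 -0.324 -1.922
vertex 1.802 -0.418 -3.509
vertex 1.315 -0.32 -2.275
endloop
endfacet
facet normal -0.366 0.073 0.928
outer loop
vertex 2.208 -0.324 -1.922
vertex 1.315 -0.32 -2.275
vertex 1.737 -1.151 -2.043
endloop
endfacet
facet normal 0.365 -0.074 -0.928
outer loop
vertex 1.802 -0.418 -3.509
vertex 2.223 -1.249 -3.277
vertex 1.33 -1.245 -3.629
endloop
endfacet
facet normal -0.790 0.502 -0.352
outer loop
vertex 1.802 -0.418 -3.509
vertex 1.33 -1.245 -3.629
vertex 1.315 -0.32 -2.275
endloop
endfacet
facet normal -0.791 0.501 -0.351
outer loop
vertex 1.315 -0.32 -2.275
vertex 1.33 -1.245 -3.629
vertex 0.844 -1.148 -2.396
endloop
endfacet
facet normal -0.366 0.073 0.928
outer loop
vertex 1.315 -0.32 -2.275
vertex 0.844 -1.148 -2.396
vertex 1.737 -1.151 -2.043
endloop
endfacet
facet normal 0.365 -0.072 -0.928
outer loop
vertex 1.33 -1.245 -3.629
vertex 2.223 -1.249 -3.277
vertex 1.752 -2.076 -3.398
endloop
endfacet
facet normal -0.821 -0.496 -0.284
outer loop
vertex 1.33 -1.245 -3.629
vertex 1.752 -2.076 -3.398
vertex 0.844 -1.148 -2.396
endloop
endfacet
facet normal -0.821 -0.495 -0.285
outer loop
vertex 0.844 -1.148 -2.396
vertex 1.752 -2.076 -3.398
vertex 1.265 -1.979 -2.164
endloop
endfacet
facet normal -0.366 0.073 0.928
outer loop
vertex 0.844 -1.148 -2.396
vertex 1.265 -1.979 -2.164
vertex 1.737 -1.151 -2.043
endloop
endfacet
facet normal 0.366 -0.073 -0.928
outer loop
vertex 1.752 -2.076 -3.398
vertex 2.223 -1.249 -3.277
vertex 2.645 -2.08 -3.045
endloop
endfacet
facet normal -0.031 -0.997 0.066
outer loop
vertex 1.752 -2.076 -3.398
vertex 2.645 -2.08 -3.045
vertex 1.265 -1.979 -2.164
endloop
endfacet
facet normal -0.030 -0.997 0.067
outer loop
vertex 1.265 -1.979 -2.164
vertex 2.645 -2.08 -3.045
vertex 2.158 -1.982 -1.811
endloop
endfacet
facet normal -0.366 0.073 0.928
outer loop
vertex 1.265 -1.979 -2.164
vertex 2.158 -1.982 -1.811
vertex 1.737 -1.151 -2.043
endloop
endfacet
facet normal 0.366 -0.073 -0.928
outer loop
vertex 2.645 -2.08 -3.045
vertex 2.223 -1.249 -3.277
vertex 3.116 -1.252 -2.924
endloop
endfacet
facet normal 0.791 -0.501 0.352
outer loop
vertex 2.645 -2.08 -3.045
vertex 3.116 -1.252 -2.924
vertex 2.158 -1.982 -1.811
endloop
endfacet
facet normal 0.790 -0.502 0.351
outer loop
vertex 2.158 -1.982 -1.811
vertex 3.116 -1.252 -2.924
vertex 2.63 -1.155 -1.691
endloop
endfacet
facet normal -0.365 0.074 0.928
outer loop
vertex 2.158 -1.982 -1.811
vertex 2.63 -1.155 -1.691
vertex 1.737 -1.151 -2.043
endloop
endfacet
facet normal -0.300 -0.820 -0.487
outer loop
vertex 3.738 2.281 -2.303
vertex 3.428 2.727 -2.863
vertex 4.15 2.436 -2.818
endloop
endfacet
facet normal 0.780 0.008 0.626
outer loop
vertex 3.738 2.281 -2.303
vertex 4.15 2.436 -2.818
vertex 3.752 3.613 -2.337
endloop
endfacet
facet normal -0.300 -0.820 -0.487
outer loop
vertex 4.15 2.436 -2.818
vertex 3.428 2.727 -2.863
vertex 4.018 2.81 -3.366
endloop
endfacet
facet normal 0.946 0.323 -0.007
outer loop
vertex 4.15 2.436 -2.818
vertex 4.018 2.81 -3.366
vertex 3.752 3.613 -2.337
endloop
endfacet
facet normal -0.300 -0.820 -0.487
outer loop
vertex 4.018 2.81 -3.366
vertex 3.428 2.727 -2.863
vertex 3.441 3.122 -3.536
endloop
endfacet
facet normal 0.524 0.732 -0.436
outer loop
vertex 4.018 2.81 -3.366
vertex 3.441 3.122 -3.536
vertex 3.752 3.613 -2.337
endloop
endfacet
facet normal -0.302 -0.820 -0.487
outer loop
vertex 3.441 3.122 -3.536
vertex 3.428 2.727 -2.863
vertex 2.855 3.137 -3.198
endloop
endfacet
facet normal -0.170 0.927 -0.335
outer loop
vertex 3.441 3.122 -3.536
vertex 2.855 3.137 -3.198
vertex 3.752 3.613 -2.337
endloop
endfacet
facet normal -0.301 -0.819 -0.488
outer loop
vertex 2.855 3.137 -3.198
vertex 3.428 2.727 -2.863
vertex 2.699 2.843 -2.608
endloop
endfacet
facet normal -0.612 0.760 0.217
outer loop
vertex 2.855 3.137 -3.198
vertex 2.699 2.843 -2.608
vertex 3.752 3.613 -2.337
endloop
endfacet
facet normal -0.301 -0.820 -0.486
outer loop
vertex 2.699 2.843 -2.608
vertex 3.428 2.727 -2.863
vertex 3.092 2.463 -2.21
endloop
endfacet
facet normal -0.470 0.359 0.807
outer loop
vertex 2.699 2.843 -2.608
vertex 3.092 2.463 -2.21
vertex 3.752 3.613 -2.337
endloop
endfacet
facet normal -0.301 -0.820 -0.487
outer loop
vertex 3.092 2.463 -2.21
vertex 3.428 2.727 -2.863
vertex 3.738 2.281 -2.303
endloop
endfacet
facet normal 0.149 0.024 0.989
outer loop
vertex 3.092 2.463 -2.21
vertex 3.738 2.281 -2.303
vertex 3.752 3.613 -2.337
endloop
endfacet

endsolid


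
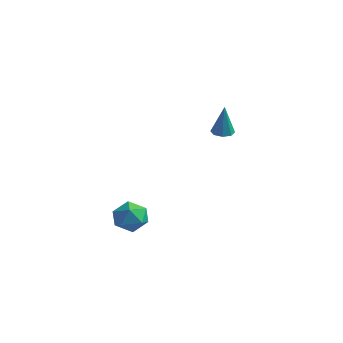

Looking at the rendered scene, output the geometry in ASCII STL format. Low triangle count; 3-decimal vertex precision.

solid 
facet normal -0.799 -0.138 0.585
outer loop
vertex -4.464 -2.986 -3.917
vertex -4.052 -3.832 -3.553
vertex -3.873 -2.948 -3.1
endloop
endfacet
facet normal -0.685 0.557 0.469
outer loop
vertex -4.464 -2.986 -3.917
vertex -3.873 -2.948 -3.1
vertex -3.79 -2.242 -3.817
endloop
endfacet
facet normal -0.705 0.670 -0.234
outer loop
vertex -4.464 -2.986 -3.917
vertex -3.79 -2.242 -3.817
vertex -3.918 -2.689 -4.712
endloop
endfacet
facet normal -0.831 0.045 -0.554
outer loop
vertex -4.464 -2.986 -3.917
vertex -3.918 -2.689 -4.712
vertex -4.079 -3.672 -4.55
endloop
endfacet
facet normal -0.890 -0.454 -0.049
outer loop
vertex -4.464 -2.986 -3.917
vertex -4.079 -3.672 -4.55
vertex -4.052 -3.832 -3.553
endloop
endfacet
facet normal -0.028 0.714 0.700
outer loop
vertex -3.79 -2.242 -3.817
vertex -3.873 -2.948 -3.1
vertex -2.961 -2.628 -3.39
endloop
endfacet
facet normal -0.212 -0.411 0.886
outer loop
vertex -3.873 -2.948 -3.1
vertex -4.052 -3.832 -3.553
vertex -3.122 -3.611 -3.228
endloop
endfacet
facet normal -0.359 -0.923 -0.138
outer loop
vertex -4.052 -3.832 -3.553
vertex -4.079 -3.672 -4.55
vertex -3.25 -4.058 -4.123
endloop
endfacet
facet normal -0.264 -0.115 -0.958
outer loop
vertex -4.079 -3.672 -4.55
vertex -3.918 -2.689 -4.712
vertex -3.167 -3.352 -4.84
endloop
endfacet
facet normal -0.060 0.896 -0.439
outer loop
vertex -3.918 -2.689 -4.712
vertex -3.79 -2.242 -3.817
vertex -2.988 -2.468 -4.387
endloop
endfacet
facet normal 0.831 -0.045 0.554
outer loop
vertex -2.576 -3.314 -4.023
vertex -2.961 -2.628 -3.39
vertex -3.122 -3.611 -3.228
endloop
endfacet
facet normal 0.705 -0.670 0.234
outer loop
vertex -2.576 -3.314 -4.023
vertex -3.122 -3.611 -3.228
vertex -3.25 -4.058 -4.123
endloop
endfacet
facet normal 0.685 -0.557 -0.469
outer loop
vertex -2.576 -3.314 -4.023
vertex -3.25 -4.058 -4.123
vertex -3.167 -3.352 -4.84
endloop
endfacet
facet normal 0.799 0.138 -0.585
outer loop
vertex -2.576 -3.314 -4.023
vertex -3.167 -3.352 -4.84
vertex -2.988 -2.468 -4.387
endloop
endfacet
facet normal 0.890 0.454 0.049
outer loop
vertex -2.576 -3.314 -4.023
vertex -2.988 -2.468 -4.387
vertex -2.961 -2.628 -3.39
endloop
endfacet
facet normal 0.264 0.115 0.958
outer loop
vertex -3.122 -3.611 -3.228
vertex -2.961 -2.628 -3.39
vertex -3.873 -2.948 -3.1
endloop
endfacet
facet normal 0.060 -0.896 0.439
outer loop
vertex -3.25 -4.058 -4.123
vertex -3.122 -3.611 -3.228
vertex -4.052 -3.832 -3.553
endloop
endfacet
facet normal 0.028 -0.714 -0.700
outer loop
vertex -3.167 -3.352 -4.84
vertex -3.25 -4.058 -4.123
vertex -4.079 -3.672 -4.55
endloop
endfacet
facet normal 0.212 0.411 -0.886
outer loop
vertex -2.988 -2.468 -4.387
vertex -3.167 -3.352 -4.84
vertex -3.918 -2.689 -4.712
endloop
endfacet
facet normal 0.359 0.923 0.138
outer loop
vertex -2.961 -2.628 -3.39
vertex -2.988 -2.468 -4.387
vertex -3.79 -2.242 -3.817
endloop
endfacet
facet normal -0.151 0.100 -0.983
outer loop
vertex -3.121 4.027 -0.278
vertex -3.583 3.615 -0.249
vertex -3.54 4.231 -0.193
endloop
endfacet
facet normal 0.466 0.829 0.308
outer loop
vertex -3.121 4.027 -0.278
vertex -3.54 4.231 -0.193
vertex -3.297 3.425 1.609
endloop
endfacet
facet normal -0.152 0.100 -0.983
outer loop
vertex -3.54 4.231 -0.193
vertex -3.583 3.615 -0.249
vertex -3.985 4.075 -0.14
endloop
endfacet
facet normal -0.254 0.870 0.423
outer loop
vertex -3.54 4.231 -0.193
vertex -3.985 4.075 -0.14
vertex -3.297 3.425 1.609
endloop
endfacet
facet normal -0.150 0.102 -0.983
outer loop
vertex -3.985 4.075 -0.14
vertex -3.583 3.615 -0.249
vertex -4.195 3.649 -0.152
endloop
endfacet
facet normal -0.802 0.383 0.458
outer loop
vertex -3.985 4.075 -0.14
vertex -4.195 3.649 -0.152
vertex -3.297 3.425 1.609
endloop
endfacet
facet normal -0.150 0.100 -0.984
outer loop
vertex -4.195 3.649 -0.152
vertex -3.583 3.615 -0.249
vertex -4.046 3.204 -0.22
endloop
endfacet
facet normal -0.853 -0.345 0.391
outer loop
vertex -4.195 3.649 -0.152
vertex -4.046 3.204 -0.22
vertex -3.297 3.425 1.609
endloop
endfacet
facet normal -0.152 0.102 -0.983
outer loop
vertex -4.046 3.204 -0.22
vertex -3.583 3.615 -0.249
vertex -3.626 2.999 -0.306
endloop
endfacet
facet normal -0.379 -0.887 0.263
outer loop
vertex -4.046 3.204 -0.22
vertex -3.626 2.999 -0.306
vertex -3.297 3.425 1.609
endloop
endfacet
facet normal -0.151 0.102 -0.983
outer loop
vertex -3.626 2.999 -0.306
vertex -3.583 3.615 -0.249
vertex -3.181 3.156 -0.358
endloop
endfacet
facet normal 0.344 -0.927 0.147
outer loop
vertex -3.626 2.999 -0.306
vertex -3.181 3.156 -0.358
vertex -3.297 3.425 1.609
endloop
endfacet
facet normal -0.152 0.100 -0.983
outer loop
vertex -3.181 3.156 -0.358
vertex -3.583 3.615 -0.249
vertex -2.972 3.581 -0.347
endloop
endfacet
facet normal 0.890 -0.441 0.113
outer loop
vertex -3.181 3.156 -0.358
vertex -2.972 3.581 -0.347
vertex -3.297 3.425 1.609
endloop
endfacet
facet normal -0.152 0.101 -0.983
outer loop
vertex -2.972 3.581 -0.347
vertex -3.583 3.615 -0.249
vertex -3.121 4.027 -0.278
endloop
endfacet
facet normal 0.941 0.287 0.179
outer loop
vertex -2.972 3.581 -0.347
vertex -3.121 4.027 -0.278
vertex -3.297 3.425 1.609
endloop
endfacet

endsolid


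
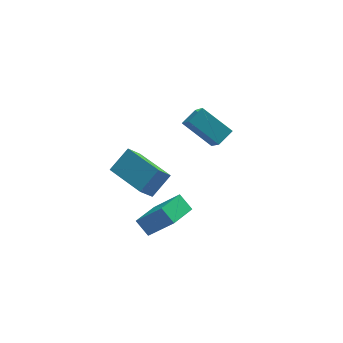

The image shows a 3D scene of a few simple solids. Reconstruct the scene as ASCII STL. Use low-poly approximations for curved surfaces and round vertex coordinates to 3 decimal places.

solid 
facet normal -0.762 -0.494 -0.419
outer loop
vertex 1.562 2.471 0.109
vertex 0.442 3.451 0.992
vertex 1.532 3.805 -1.409
endloop
endfacet
facet normal 0.647 -0.566 -0.510
outer loop
vertex 2.218 4.249 -1.032
vertex 1.562 2.471 0.109
vertex 1.532 3.805 -1.409
endloop
endfacet
facet normal -0.762 -0.494 -0.419
outer loop
vertex 1.532 3.805 -1.409
vertex 0.442 3.451 0.992
vertex 0.412 4.784 -0.525
endloop
endfacet
facet normal -0.015 0.661 -0.751
outer loop
vertex 0.412 4.784 -0.525
vertex 2.218 4.249 -1.032
vertex 1.532 3.805 -1.409
endloop
endfacet
facet normal 0.015 -0.660 0.751
outer loop
vertex 1.562 2.471 0.109
vertex 1.128 3.895 1.369
vertex 0.442 3.451 0.992
endloop
endfacet
facet normal 0.647 -0.566 -0.510
outer loop
vertex 2.248 2.916 0.485
vertex 1.562 2.471 0.109
vertex 2.218 4.249 -1.032
endloop
endfacet
facet normal 0.016 -0.660 0.751
outer loop
vertex 2.248 2.916 0.485
vertex 1.128 3.895 1.369
vertex 1.562 2.471 0.109
endloop
endfacet
facet normal -0.647 0.566 0.510
outer loop
vertex 0.442 3.451 0.992
vertex 1.128 3.895 1.369
vertex 0.412 4.784 -0.525
endloop
endfacet
facet normal -0.016 0.659 -0.752
outer loop
vertex 1.098 5.229 -0.149
vertex 2.218 4.249 -1.032
vertex 0.412 4.784 -0.525
endloop
endfacet
facet normal -0.647 0.566 0.510
outer loop
vertex 0.412 4.784 -0.525
vertex 1.128 3.895 1.369
vertex 1.098 5.229 -0.149
endloop
endfacet
facet normal 0.762 0.494 0.419
outer loop
vertex 1.098 5.229 -0.149
vertex 2.248 2.916 0.485
vertex 2.218 4.249 -1.032
endloop
endfacet
facet normal 0.762 0.494 0.419
outer loop
vertex 1.128 3.895 1.369
vertex 2.248 2.916 0.485
vertex 1.098 5.229 -0.149
endloop
endfacet
facet normal -0.538 0.842 0.030
outer loop
vertex -3.144 2.588 -0.879
vertex -2.253 3.13 -0.102
vertex -2.555 2.999 -1.841
endloop
endfacet
facet normal -0.685 -0.417 -0.597
outer loop
vertex -1.527 1.39 -1.898
vertex -3.144 2.588 -0.879
vertex -2.555 2.999 -1.841
endloop
endfacet
facet normal -0.538 0.843 0.030
outer loop
vertex -2.555 2.999 -1.841
vertex -2.253 3.13 -0.102
vertex -1.664 3.54 -1.064
endloop
endfacet
facet normal 0.491 0.342 -0.801
outer loop
vertex -1.664 3.54 -1.064
vertex -1.527 1.39 -1.898
vertex -2.555 2.999 -1.841
endloop
endfacet
facet normal -0.491 -0.342 0.801
outer loop
vertex -3.144 2.588 -0.879
vertex -1.225 1.521 -0.159
vertex -2.253 3.13 -0.102
endloop
endfacet
facet normal -0.685 -0.417 -0.597
outer loop
vertex -2.116 0.98 -0.936
vertex -3.144 2.588 -0.879
vertex -1.527 1.39 -1.898
endloop
endfacet
facet normal -0.491 -0.342 0.801
outer loop
vertex -2.116 0.98 -0.936
vertex -1.225 1.521 -0.159
vertex -3.144 2.588 -0.879
endloop
endfacet
facet normal 0.685 0.417 0.597
outer loop
vertex -2.253 3.13 -0.102
vertex -1.225 1.521 -0.159
vertex -1.664 3.54 -1.064
endloop
endfacet
facet normal 0.491 0.342 -0.801
outer loop
vertex -0.636 1.932 -1.121
vertex -1.527 1.39 -1.898
vertex -1.664 3.54 -1.064
endloop
endfacet
facet normal 0.685 0.417 0.597
outer loop
vertex -1.664 3.54 -1.064
vertex -1.225 1.521 -0.159
vertex -0.636 1.932 -1.121
endloop
endfacet
facet normal 0.538 -0.842 -0.030
outer loop
vertex -0.636 1.932 -1.121
vertex -2.116 0.98 -0.936
vertex -1.527 1.39 -1.898
endloop
endfacet
facet normal 0.538 -0.842 -0.030
outer loop
vertex -1.225 1.521 -0.159
vertex -2.116 0.98 -0.936
vertex -0.636 1.932 -1.121
endloop
endfacet
facet normal -0.712 -0.682 0.171
outer loop
vertex -1.214 -1.845 -0.182
vertex -1.626 -1.284 0.339
vertex -2.179 -1.203 -1.637
endloop
endfacet
facet normal 0.475 -0.645 -0.599
outer loop
vertex -1.254 -0.316 -1.859
vertex -1.214 -1.845 -0.182
vertex -2.179 -1.203 -1.637
endloop
endfacet
facet normal -0.712 -0.681 0.171
outer loop
vertex -2.179 -1.203 -1.637
vertex -1.626 -1.284 0.339
vertex -2.591 -0.641 -1.115
endloop
endfacet
facet normal -0.519 0.346 -0.782
outer loop
vertex -2.591 -0.641 -1.115
vertex -1.254 -0.316 -1.859
vertex -2.179 -1.203 -1.637
endloop
endfacet
facet normal 0.519 -0.345 0.782
outer loop
vertex -1.214 -1.845 -0.182
vertex -0.701 -0.397 0.117
vertex -1.626 -1.284 0.339
endloop
endfacet
facet normal 0.473 -0.645 -0.600
outer loop
vertex -0.289 -0.959 -0.405
vertex -1.214 -1.845 -0.182
vertex -1.254 -0.316 -1.859
endloop
endfacet
facet normal 0.519 -0.345 0.782
outer loop
vertex -0.289 -0.959 -0.405
vertex -0.701 -0.397 0.117
vertex -1.214 -1.845 -0.182
endloop
endfacet
facet normal -0.474 0.645 0.600
outer loop
vertex -1.626 -1.284 0.339
vertex -0.701 -0.397 0.117
vertex -2.591 -0.641 -1.115
endloop
endfacet
facet normal -0.519 0.345 -0.782
outer loop
vertex -1.666 0.245 -1.338
vertex -1.254 -0.316 -1.859
vertex -2.591 -0.641 -1.115
endloop
endfacet
facet normal -0.474 0.645 0.599
outer loop
vertex -2.591 -0.641 -1.115
vertex -0.701 -0.397 0.117
vertex -1.666 0.245 -1.338
endloop
endfacet
facet normal 0.712 0.681 -0.171
outer loop
vertex -1.666 0.245 -1.338
vertex -0.289 -0.959 -0.405
vertex -1.254 -0.316 -1.859
endloop
endfacet
facet normal 0.712 0.681 -0.172
outer loop
vertex -0.701 -0.397 0.117
vertex -0.289 -0.959 -0.405
vertex -1.666 0.245 -1.338
endloop
endfacet

endsolid


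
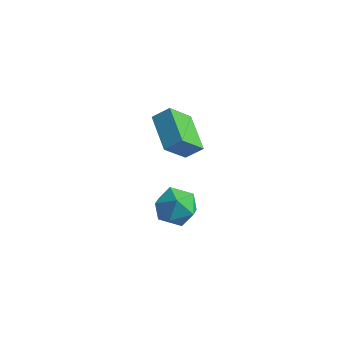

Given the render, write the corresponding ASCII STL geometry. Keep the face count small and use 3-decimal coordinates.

solid 
facet normal -0.679 0.679 0.277
outer loop
vertex -4.969 3.76 -2.267
vertex -4.253 4.217 -1.633
vertex -4.427 4.882 -3.688
endloop
endfacet
facet normal -0.675 -0.432 -0.598
outer loop
vertex -3.007 3.463 -4.267
vertex -4.969 3.76 -2.267
vertex -4.427 4.882 -3.688
endloop
endfacet
facet normal -0.680 0.678 0.277
outer loop
vertex -4.427 4.882 -3.688
vertex -4.253 4.217 -1.633
vertex -3.712 5.34 -3.054
endloop
endfacet
facet normal 0.287 0.594 -0.752
outer loop
vertex -3.712 5.34 -3.054
vertex -3.007 3.463 -4.267
vertex -4.427 4.882 -3.688
endloop
endfacet
facet normal -0.287 -0.594 0.752
outer loop
vertex -4.969 3.76 -2.267
vertex -2.833 2.798 -2.212
vertex -4.253 4.217 -1.633
endloop
endfacet
facet normal -0.675 -0.432 -0.598
outer loop
vertex -3.548 2.34 -2.846
vertex -4.969 3.76 -2.267
vertex -3.007 3.463 -4.267
endloop
endfacet
facet normal -0.287 -0.594 0.752
outer loop
vertex -3.548 2.34 -2.846
vertex -2.833 2.798 -2.212
vertex -4.969 3.76 -2.267
endloop
endfacet
facet normal 0.675 0.432 0.598
outer loop
vertex -4.253 4.217 -1.633
vertex -2.833 2.798 -2.212
vertex -3.712 5.34 -3.054
endloop
endfacet
facet normal 0.287 0.594 -0.752
outer loop
vertex -2.291 3.92 -3.633
vertex -3.007 3.463 -4.267
vertex -3.712 5.34 -3.054
endloop
endfacet
facet normal 0.675 0.432 0.598
outer loop
vertex -3.712 5.34 -3.054
vertex -2.833 2.798 -2.212
vertex -2.291 3.92 -3.633
endloop
endfacet
facet normal 0.679 -0.679 -0.278
outer loop
vertex -2.291 3.92 -3.633
vertex -3.548 2.34 -2.846
vertex -3.007 3.463 -4.267
endloop
endfacet
facet normal 0.680 -0.679 -0.277
outer loop
vertex -2.833 2.798 -2.212
vertex -3.548 2.34 -2.846
vertex -2.291 3.92 -3.633
endloop
endfacet
facet normal -0.704 0.672 0.228
outer loop
vertex -1.203 -0.319 -2.502
vertex -1.978 -1.099 -2.596
vertex -1.492 -0.92 -1.622
endloop
endfacet
facet normal -0.086 0.836 0.543
outer loop
vertex -1.203 -0.319 -2.502
vertex -1.492 -0.92 -1.622
vertex -0.428 -0.69 -1.808
endloop
endfacet
facet normal 0.407 0.913 0.033
outer loop
vertex -1.203 -0.319 -2.502
vertex -0.428 -0.69 -1.808
vertex -0.257 -0.727 -2.898
endloop
endfacet
facet normal 0.093 0.796 -0.597
outer loop
vertex -1.203 -0.319 -2.502
vertex -0.257 -0.727 -2.898
vertex -1.215 -0.98 -3.385
endloop
endfacet
facet normal -0.594 0.648 -0.477
outer loop
vertex -1.203 -0.319 -2.502
vertex -1.215 -0.98 -3.385
vertex -1.978 -1.099 -2.596
endloop
endfacet
facet normal 0.105 0.283 0.953
outer loop
vertex -0.428 -0.69 -1.808
vertex -1.492 -0.92 -1.622
vertex -0.725 -1.7 -1.475
endloop
endfacet
facet normal -0.896 0.020 0.443
outer loop
vertex -1.492 -0.92 -1.622
vertex -1.978 -1.099 -2.596
vertex -1.683 -1.953 -1.962
endloop
endfacet
facet normal -0.717 -0.019 -0.696
outer loop
vertex -1.978 -1.099 -2.596
vertex -1.215 -0.98 -3.385
vertex -1.512 -1.99 -3.052
endloop
endfacet
facet normal 0.395 0.220 -0.892
outer loop
vertex -1.215 -0.98 -3.385
vertex -0.257 -0.727 -2.898
vertex -0.448 -1.76 -3.238
endloop
endfacet
facet normal 0.904 0.407 0.128
outer loop
vertex -0.257 -0.727 -2.898
vertex -0.428 -0.69 -1.808
vertex 0.038 -1.581 -2.264
endloop
endfacet
facet normal -0.093 -0.796 0.597
outer loop
vertex -0.737 -2.361 -2.358
vertex -0.725 -1.7 -1.475
vertex -1.683 -1.953 -1.962
endloop
endfacet
facet normal -0.407 -0.913 -0.033
outer loop
vertex -0.737 -2.361 -2.358
vertex -1.683 -1.953 -1.962
vertex -1.512 -1.99 -3.052
endloop
endfacet
facet normal 0.086 -0.836 -0.543
outer loop
vertex -0.737 -2.361 -2.358
vertex -1.512 -1.99 -3.052
vertex -0.448 -1.76 -3.238
endloop
endfacet
facet normal 0.704 -0.672 -0.228
outer loop
vertex -0.737 -2.361 -2.358
vertex -0.448 -1.76 -3.238
vertex 0.038 -1.581 -2.264
endloop
endfacet
facet normal 0.594 -0.648 0.477
outer loop
vertex -0.737 -2.361 -2.358
vertex 0.038 -1.581 -2.264
vertex -0.725 -1.7 -1.475
endloop
endfacet
facet normal -0.395 -0.220 0.892
outer loop
vertex -1.683 -1.953 -1.962
vertex -0.725 -1.7 -1.475
vertex -1.492 -0.92 -1.622
endloop
endfacet
facet normal -0.904 -0.407 -0.128
outer loop
vertex -1.512 -1.99 -3.052
vertex -1.683 -1.953 -1.962
vertex -1.978 -1.099 -2.596
endloop
endfacet
facet normal -0.105 -0.283 -0.953
outer loop
vertex -0.448 -1.76 -3.238
vertex -1.512 -1.99 -3.052
vertex -1.215 -0.98 -3.385
endloop
endfacet
facet normal 0.896 -0.020 -0.443
outer loop
vertex 0.038 -1.581 -2.264
vertex -0.448 -1.76 -3.238
vertex -0.257 -0.727 -2.898
endloop
endfacet
facet normal 0.717 0.019 0.696
outer loop
vertex -0.725 -1.7 -1.475
vertex 0.038 -1.581 -2.264
vertex -0.428 -0.69 -1.808
endloop
endfacet

endsolid
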